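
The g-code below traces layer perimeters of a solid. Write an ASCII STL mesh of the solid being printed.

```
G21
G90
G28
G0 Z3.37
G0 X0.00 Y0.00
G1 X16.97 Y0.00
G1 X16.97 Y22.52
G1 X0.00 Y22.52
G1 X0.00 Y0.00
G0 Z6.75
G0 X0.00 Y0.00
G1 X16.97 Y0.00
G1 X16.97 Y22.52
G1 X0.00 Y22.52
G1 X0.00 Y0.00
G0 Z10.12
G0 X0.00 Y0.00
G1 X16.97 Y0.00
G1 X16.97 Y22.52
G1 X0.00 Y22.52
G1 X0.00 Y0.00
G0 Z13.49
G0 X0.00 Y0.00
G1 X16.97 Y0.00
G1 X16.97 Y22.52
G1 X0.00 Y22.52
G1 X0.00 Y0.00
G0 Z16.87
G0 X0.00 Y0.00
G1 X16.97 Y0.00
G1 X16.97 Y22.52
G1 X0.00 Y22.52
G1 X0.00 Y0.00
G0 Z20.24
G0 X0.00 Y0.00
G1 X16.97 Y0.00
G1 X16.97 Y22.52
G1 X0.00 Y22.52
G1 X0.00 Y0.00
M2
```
solid part
  facet normal 0.0000 0.0000 -1.0000
    outer loop
      vertex 16.97 22.52 0.00
      vertex 16.97 0.00 0.00
      vertex 0.00 0.00 0.00
    endloop
  endfacet
  facet normal 0.0000 0.0000 -1.0000
    outer loop
      vertex 0.00 22.52 0.00
      vertex 16.97 22.52 0.00
      vertex 0.00 0.00 0.00
    endloop
  endfacet
  facet normal 0.0000 0.0000 1.0000
    outer loop
      vertex 0.00 0.00 20.24
      vertex 16.97 0.00 20.24
      vertex 16.97 22.52 20.24
    endloop
  endfacet
  facet normal 0.0000 0.0000 1.0000
    outer loop
      vertex 0.00 0.00 20.24
      vertex 16.97 22.52 20.24
      vertex 0.00 22.52 20.24
    endloop
  endfacet
  facet normal 0.0000 -1.0000 0.0000
    outer loop
      vertex 0.00 0.00 0.00
      vertex 16.97 0.00 0.00
      vertex 16.97 0.00 20.24
    endloop
  endfacet
  facet normal 0.0000 -1.0000 0.0000
    outer loop
      vertex 0.00 0.00 0.00
      vertex 16.97 0.00 20.24
      vertex 0.00 0.00 20.24
    endloop
  endfacet
  facet normal 0.0000 1.0000 0.0000
    outer loop
      vertex 16.97 22.52 20.24
      vertex 16.97 22.52 0.00
      vertex 0.00 22.52 0.00
    endloop
  endfacet
  facet normal 0.0000 1.0000 0.0000
    outer loop
      vertex 0.00 22.52 20.24
      vertex 16.97 22.52 20.24
      vertex 0.00 22.52 0.00
    endloop
  endfacet
  facet normal -1.0000 0.0000 0.0000
    outer loop
      vertex 0.00 22.52 20.24
      vertex 0.00 22.52 0.00
      vertex 0.00 0.00 0.00
    endloop
  endfacet
  facet normal -1.0000 0.0000 0.0000
    outer loop
      vertex 0.00 0.00 20.24
      vertex 0.00 22.52 20.24
      vertex 0.00 0.00 0.00
    endloop
  endfacet
  facet normal 1.0000 0.0000 0.0000
    outer loop
      vertex 16.97 0.00 0.00
      vertex 16.97 22.52 0.00
      vertex 16.97 22.52 20.24
    endloop
  endfacet
  facet normal 1.0000 0.0000 0.0000
    outer loop
      vertex 16.97 0.00 0.00
      vertex 16.97 22.52 20.24
      vertex 16.97 0.00 20.24
    endloop
  endfacet
endsolid part

The G0 Z moves step by Δz≈3.37 mm. Every layer's G1 loop is the same polygon, so the solid is a straight extrusion of it from z=0 to z≈20.2. Closing with flat bottom and top caps and triangulating gives 12 facets — a rectangular box, roughly 17 × 22.5 mm footprint and 20.2 mm tall.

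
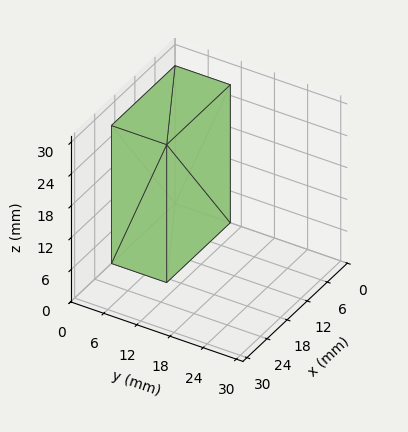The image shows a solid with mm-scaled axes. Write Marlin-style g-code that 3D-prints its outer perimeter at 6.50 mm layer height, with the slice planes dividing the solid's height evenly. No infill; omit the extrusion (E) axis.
Reading the render: the shape is a rectangular box, roughly 19 × 10 mm footprint and 26 mm tall (dimensions read to the nearest mm from the axis ticks). For the g-code, the solid's height is divided into equal slices at the stated Δz and each level perimeter traced with G1 moves after a G0 lift.

; perimeter-only toolpath
G21 ; units = mm
G90 ; absolute positioning
G28 ; home
; layer 1
G0 Z6.50
G0 X0.00 Y0.00
G1 X19.00 Y0.00
G1 X19.00 Y10.00
G1 X0.00 Y10.00
G1 X0.00 Y0.00
; layer 2
G0 Z13.00
G0 X0.00 Y0.00
G1 X19.00 Y0.00
G1 X19.00 Y10.00
G1 X0.00 Y10.00
G1 X0.00 Y0.00
; layer 3
G0 Z19.50
G0 X0.00 Y0.00
G1 X19.00 Y0.00
G1 X19.00 Y10.00
G1 X0.00 Y10.00
G1 X0.00 Y0.00
; layer 4
G0 Z26.00
G0 X0.00 Y0.00
G1 X19.00 Y0.00
G1 X19.00 Y10.00
G1 X0.00 Y10.00
G1 X0.00 Y0.00
M2 ; end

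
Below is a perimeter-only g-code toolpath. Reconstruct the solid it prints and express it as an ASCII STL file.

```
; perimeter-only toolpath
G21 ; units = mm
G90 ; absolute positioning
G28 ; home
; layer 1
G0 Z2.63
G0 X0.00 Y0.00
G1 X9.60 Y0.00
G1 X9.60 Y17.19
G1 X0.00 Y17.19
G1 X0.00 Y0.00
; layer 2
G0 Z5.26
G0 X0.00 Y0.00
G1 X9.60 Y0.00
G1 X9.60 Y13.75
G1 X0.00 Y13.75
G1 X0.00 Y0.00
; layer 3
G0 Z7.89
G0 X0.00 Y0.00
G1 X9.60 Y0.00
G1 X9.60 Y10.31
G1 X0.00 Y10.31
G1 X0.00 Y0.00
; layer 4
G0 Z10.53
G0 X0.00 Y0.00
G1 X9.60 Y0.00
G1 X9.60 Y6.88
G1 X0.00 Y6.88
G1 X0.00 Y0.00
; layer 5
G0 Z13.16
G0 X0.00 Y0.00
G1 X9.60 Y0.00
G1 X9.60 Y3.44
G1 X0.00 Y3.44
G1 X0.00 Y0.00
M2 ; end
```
solid part
  facet normal 0.0000 0.0000 -1.0000
    outer loop
      vertex 9.60 20.63 0.00
      vertex 9.60 0.00 0.00
      vertex 0.00 0.00 0.00
    endloop
  endfacet
  facet normal 0.0000 0.0000 -1.0000
    outer loop
      vertex 0.00 20.63 0.00
      vertex 9.60 20.63 0.00
      vertex 0.00 0.00 0.00
    endloop
  endfacet
  facet normal 0.0000 -1.0000 0.0000
    outer loop
      vertex 0.00 0.00 0.00
      vertex 9.60 0.00 0.00
      vertex 9.60 0.00 15.79
    endloop
  endfacet
  facet normal 0.0000 -1.0000 0.0000
    outer loop
      vertex 0.00 0.00 0.00
      vertex 9.60 0.00 15.79
      vertex 0.00 0.00 15.79
    endloop
  endfacet
  facet normal 0.0000 0.6078 0.7941
    outer loop
      vertex 0.00 0.00 15.79
      vertex 9.60 0.00 15.79
      vertex 9.60 20.63 0.00
    endloop
  endfacet
  facet normal 0.0000 0.6078 0.7941
    outer loop
      vertex 0.00 0.00 15.79
      vertex 9.60 20.63 0.00
      vertex 0.00 20.63 0.00
    endloop
  endfacet
  facet normal -1.0000 0.0000 0.0000
    outer loop
      vertex 0.00 0.00 15.79
      vertex 0.00 20.63 0.00
      vertex 0.00 0.00 0.00
    endloop
  endfacet
  facet normal 1.0000 0.0000 0.0000
    outer loop
      vertex 9.60 0.00 0.00
      vertex 9.60 20.63 0.00
      vertex 9.60 0.00 15.79
    endloop
  endfacet
endsolid part

The G0 Z moves step by Δz≈2.63 mm. The G1 loops shrink linearly with z, so the solid tapers from its base footprint up to z≈15.8. Closing with a flat bottom cap and the tapered top and triangulating gives 8 facets — a wedge (ramp): 9.6 × 20.6 mm base, rising to 15.8 mm along the y=0 edge and sloping linearly to z=0 at y=20.6.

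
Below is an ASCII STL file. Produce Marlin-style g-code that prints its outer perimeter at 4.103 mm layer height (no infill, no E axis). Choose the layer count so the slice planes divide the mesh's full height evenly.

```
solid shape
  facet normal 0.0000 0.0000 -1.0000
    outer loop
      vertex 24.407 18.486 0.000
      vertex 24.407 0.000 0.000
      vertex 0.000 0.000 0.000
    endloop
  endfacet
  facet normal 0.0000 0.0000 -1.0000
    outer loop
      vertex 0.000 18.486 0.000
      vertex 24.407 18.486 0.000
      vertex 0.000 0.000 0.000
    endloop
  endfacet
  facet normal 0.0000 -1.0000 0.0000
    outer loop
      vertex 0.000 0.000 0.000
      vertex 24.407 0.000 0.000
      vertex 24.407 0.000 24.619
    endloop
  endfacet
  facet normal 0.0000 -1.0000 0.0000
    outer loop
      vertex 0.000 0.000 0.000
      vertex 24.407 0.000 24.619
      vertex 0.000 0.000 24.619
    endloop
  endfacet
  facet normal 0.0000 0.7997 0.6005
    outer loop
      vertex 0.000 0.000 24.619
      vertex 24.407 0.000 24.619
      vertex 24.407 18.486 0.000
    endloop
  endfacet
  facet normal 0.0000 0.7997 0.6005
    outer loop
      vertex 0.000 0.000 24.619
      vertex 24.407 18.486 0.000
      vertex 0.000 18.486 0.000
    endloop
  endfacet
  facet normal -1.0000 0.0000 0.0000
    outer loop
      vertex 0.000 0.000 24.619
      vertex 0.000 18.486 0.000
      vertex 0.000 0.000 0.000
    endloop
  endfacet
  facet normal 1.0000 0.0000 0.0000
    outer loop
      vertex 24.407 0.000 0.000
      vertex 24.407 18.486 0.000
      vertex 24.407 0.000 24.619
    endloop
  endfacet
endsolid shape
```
; perimeter-only toolpath
G21 ; units = mm
G90 ; absolute positioning
G28 ; home
; layer 1
G0 Z4.103
G0 X0.000 Y0.000
G1 X24.407 Y0.000
G1 X24.407 Y15.405
G1 X0.000 Y15.405
G1 X0.000 Y0.000
; layer 2
G0 Z8.206
G0 X0.000 Y0.000
G1 X24.407 Y0.000
G1 X24.407 Y12.324
G1 X0.000 Y12.324
G1 X0.000 Y0.000
; layer 3
G0 Z12.309
G0 X0.000 Y0.000
G1 X24.407 Y0.000
G1 X24.407 Y9.243
G1 X0.000 Y9.243
G1 X0.000 Y0.000
; layer 4
G0 Z16.413
G0 X0.000 Y0.000
G1 X24.407 Y0.000
G1 X24.407 Y6.162
G1 X0.000 Y6.162
G1 X0.000 Y0.000
; layer 5
G0 Z20.516
G0 X0.000 Y0.000
G1 X24.407 Y0.000
G1 X24.407 Y3.081
G1 X0.000 Y3.081
G1 X0.000 Y0.000
M2 ; end

The solid is a wedge (ramp): 24.4 × 18.5 mm base, rising to 24.6 mm along the y=0 edge and sloping linearly to z=0 at y=18.5. Slicing at Δz = 4.103 mm — 6 equal slices spanning the solid's height, so layer i sits at z = i·h/6 — gives 5 non-empty perimeters. Each is a 4-segment closed polygon; G0 lifts to the layer z and rapids to the start vertex, then G1 traces the edges. The cross-section shrinks linearly with z (the slice at the apex is degenerate and omitted).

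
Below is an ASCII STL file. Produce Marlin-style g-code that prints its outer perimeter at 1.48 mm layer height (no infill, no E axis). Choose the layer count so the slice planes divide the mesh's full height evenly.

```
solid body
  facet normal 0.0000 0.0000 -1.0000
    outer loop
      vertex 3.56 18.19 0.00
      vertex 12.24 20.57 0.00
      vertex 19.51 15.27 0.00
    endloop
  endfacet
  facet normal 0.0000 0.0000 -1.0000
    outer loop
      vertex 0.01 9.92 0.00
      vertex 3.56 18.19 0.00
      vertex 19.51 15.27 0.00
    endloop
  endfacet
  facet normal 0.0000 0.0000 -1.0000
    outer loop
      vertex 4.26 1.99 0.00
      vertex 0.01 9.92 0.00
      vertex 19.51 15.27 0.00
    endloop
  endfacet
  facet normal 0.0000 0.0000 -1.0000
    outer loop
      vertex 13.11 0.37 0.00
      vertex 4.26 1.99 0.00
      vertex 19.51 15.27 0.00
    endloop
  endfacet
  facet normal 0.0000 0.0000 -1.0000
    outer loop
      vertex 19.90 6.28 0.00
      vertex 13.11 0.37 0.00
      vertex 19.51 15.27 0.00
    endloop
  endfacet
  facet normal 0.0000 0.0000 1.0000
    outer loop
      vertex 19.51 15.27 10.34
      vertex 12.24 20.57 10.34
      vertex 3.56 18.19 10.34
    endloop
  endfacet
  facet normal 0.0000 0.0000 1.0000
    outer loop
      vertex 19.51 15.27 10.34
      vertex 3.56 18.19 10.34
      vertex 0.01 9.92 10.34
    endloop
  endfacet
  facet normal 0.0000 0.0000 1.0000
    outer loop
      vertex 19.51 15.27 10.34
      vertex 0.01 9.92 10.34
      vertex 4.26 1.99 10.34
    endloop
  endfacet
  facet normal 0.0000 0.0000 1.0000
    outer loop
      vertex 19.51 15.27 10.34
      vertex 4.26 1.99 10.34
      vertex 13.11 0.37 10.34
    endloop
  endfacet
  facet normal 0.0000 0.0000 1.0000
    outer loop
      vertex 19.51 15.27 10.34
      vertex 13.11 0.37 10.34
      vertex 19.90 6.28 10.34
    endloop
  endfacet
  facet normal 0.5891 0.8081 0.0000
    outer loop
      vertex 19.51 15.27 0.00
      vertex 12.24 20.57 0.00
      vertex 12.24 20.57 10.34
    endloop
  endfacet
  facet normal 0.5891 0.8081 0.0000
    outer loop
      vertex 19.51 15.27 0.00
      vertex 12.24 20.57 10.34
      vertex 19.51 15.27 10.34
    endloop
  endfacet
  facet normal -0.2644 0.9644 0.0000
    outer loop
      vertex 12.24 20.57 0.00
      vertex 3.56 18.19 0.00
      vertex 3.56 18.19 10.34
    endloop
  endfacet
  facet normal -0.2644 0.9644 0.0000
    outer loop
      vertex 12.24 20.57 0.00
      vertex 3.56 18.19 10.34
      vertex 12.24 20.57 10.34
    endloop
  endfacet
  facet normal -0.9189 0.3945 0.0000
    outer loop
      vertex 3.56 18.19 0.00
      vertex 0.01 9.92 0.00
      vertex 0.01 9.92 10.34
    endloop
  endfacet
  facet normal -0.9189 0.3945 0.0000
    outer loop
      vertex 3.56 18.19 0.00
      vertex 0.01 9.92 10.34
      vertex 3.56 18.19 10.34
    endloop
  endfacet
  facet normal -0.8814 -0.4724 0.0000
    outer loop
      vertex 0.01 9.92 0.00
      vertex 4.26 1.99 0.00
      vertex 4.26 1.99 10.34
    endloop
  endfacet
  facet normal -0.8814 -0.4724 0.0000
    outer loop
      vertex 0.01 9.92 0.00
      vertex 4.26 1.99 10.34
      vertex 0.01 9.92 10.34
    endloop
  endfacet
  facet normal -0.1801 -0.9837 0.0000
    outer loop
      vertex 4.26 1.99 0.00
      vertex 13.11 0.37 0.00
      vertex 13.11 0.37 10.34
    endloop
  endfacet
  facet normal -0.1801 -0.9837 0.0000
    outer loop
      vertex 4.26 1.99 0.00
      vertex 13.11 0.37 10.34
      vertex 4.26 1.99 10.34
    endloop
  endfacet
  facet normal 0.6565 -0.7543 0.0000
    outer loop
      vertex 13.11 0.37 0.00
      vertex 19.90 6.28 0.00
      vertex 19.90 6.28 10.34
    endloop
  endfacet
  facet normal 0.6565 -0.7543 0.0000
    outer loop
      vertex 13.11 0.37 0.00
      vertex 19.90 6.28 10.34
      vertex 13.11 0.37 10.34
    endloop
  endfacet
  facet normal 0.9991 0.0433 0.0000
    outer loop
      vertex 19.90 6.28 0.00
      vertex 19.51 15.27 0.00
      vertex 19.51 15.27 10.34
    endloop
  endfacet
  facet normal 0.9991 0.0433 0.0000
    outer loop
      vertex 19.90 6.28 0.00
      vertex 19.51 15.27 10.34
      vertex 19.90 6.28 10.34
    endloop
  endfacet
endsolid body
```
; perimeter-only toolpath
G21 ; units = mm
G90 ; absolute positioning
G28 ; home
; layer 1
G0 Z1.48
G0 X19.51 Y15.27
G1 X12.24 Y20.57
G1 X3.56 Y18.19
G1 X0.01 Y9.92
G1 X4.26 Y1.99
G1 X13.11 Y0.37
G1 X19.90 Y6.28
G1 X19.51 Y15.27
; layer 2
G0 Z2.95
G0 X19.51 Y15.27
G1 X12.24 Y20.57
G1 X3.56 Y18.19
G1 X0.01 Y9.92
G1 X4.26 Y1.99
G1 X13.11 Y0.37
G1 X19.90 Y6.28
G1 X19.51 Y15.27
; layer 3
G0 Z4.43
G0 X19.51 Y15.27
G1 X12.24 Y20.57
G1 X3.56 Y18.19
G1 X0.01 Y9.92
G1 X4.26 Y1.99
G1 X13.11 Y0.37
G1 X19.90 Y6.28
G1 X19.51 Y15.27
; layer 4
G0 Z5.91
G0 X19.51 Y15.27
G1 X12.24 Y20.57
G1 X3.56 Y18.19
G1 X0.01 Y9.92
G1 X4.26 Y1.99
G1 X13.11 Y0.37
G1 X19.90 Y6.28
G1 X19.51 Y15.27
; layer 5
G0 Z7.39
G0 X19.51 Y15.27
G1 X12.24 Y20.57
G1 X3.56 Y18.19
G1 X0.01 Y9.92
G1 X4.26 Y1.99
G1 X13.11 Y0.37
G1 X19.90 Y6.28
G1 X19.51 Y15.27
; layer 6
G0 Z8.86
G0 X19.51 Y15.27
G1 X12.24 Y20.57
G1 X3.56 Y18.19
G1 X0.01 Y9.92
G1 X4.26 Y1.99
G1 X13.11 Y0.37
G1 X19.90 Y6.28
G1 X19.51 Y15.27
; layer 7
G0 Z10.34
G0 X19.51 Y15.27
G1 X12.24 Y20.57
G1 X3.56 Y18.19
G1 X0.01 Y9.92
G1 X4.26 Y1.99
G1 X13.11 Y0.37
G1 X19.90 Y6.28
G1 X19.51 Y15.27
M2 ; end

The solid is a regular 7-sided prism (a cylinder approximated with 7 flat sides), circumscribed radius ≈ 10.4 mm, height ≈ 10.3 mm. Slicing at Δz = 1.48 mm — 7 equal slices spanning the solid's height, so layer i sits at z = i·h/7 — gives 7 non-empty perimeters. Each is a 7-segment closed polygon; G0 lifts to the layer z and rapids to the start vertex, then G1 traces the edges.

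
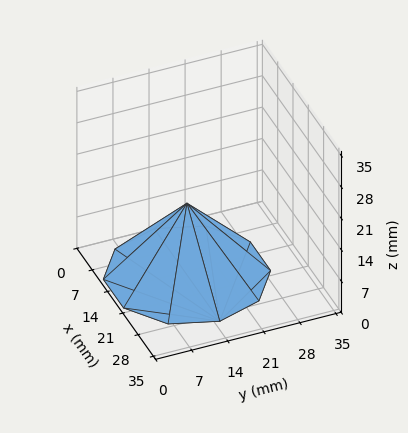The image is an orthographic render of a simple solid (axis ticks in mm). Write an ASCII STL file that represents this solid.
Reading the render: the shape is a regular 10-sided pyramid, base circumscribed radius ≈ 15 mm, apex at z ≈ 16 mm (dimensions read to the nearest mm from the axis ticks). For the STL, each face is triangulated and given an outward normal.

solid part
  facet normal 0.0000 0.0000 -1.0000
    outer loop
      vertex 19.635 29.266 0.000
      vertex 27.135 23.817 0.000
      vertex 30.000 15.000 0.000
    endloop
  endfacet
  facet normal 0.0000 0.0000 -1.0000
    outer loop
      vertex 10.365 29.266 0.000
      vertex 19.635 29.266 0.000
      vertex 30.000 15.000 0.000
    endloop
  endfacet
  facet normal 0.0000 0.0000 -1.0000
    outer loop
      vertex 2.865 23.817 0.000
      vertex 10.365 29.266 0.000
      vertex 30.000 15.000 0.000
    endloop
  endfacet
  facet normal 0.0000 0.0000 -1.0000
    outer loop
      vertex 0.000 15.000 0.000
      vertex 2.865 23.817 0.000
      vertex 30.000 15.000 0.000
    endloop
  endfacet
  facet normal 0.0000 0.0000 -1.0000
    outer loop
      vertex 2.865 6.183 0.000
      vertex 0.000 15.000 0.000
      vertex 30.000 15.000 0.000
    endloop
  endfacet
  facet normal 0.0000 0.0000 -1.0000
    outer loop
      vertex 10.365 0.734 0.000
      vertex 2.865 6.183 0.000
      vertex 30.000 15.000 0.000
    endloop
  endfacet
  facet normal 0.0000 0.0000 -1.0000
    outer loop
      vertex 19.635 0.734 0.000
      vertex 10.365 0.734 0.000
      vertex 30.000 15.000 0.000
    endloop
  endfacet
  facet normal 0.0000 0.0000 -1.0000
    outer loop
      vertex 27.135 6.183 0.000
      vertex 19.635 0.734 0.000
      vertex 30.000 15.000 0.000
    endloop
  endfacet
  facet normal 0.7099 0.2307 0.6655
    outer loop
      vertex 30.000 15.000 0.000
      vertex 27.135 23.817 0.000
      vertex 15.000 15.000 16.000
    endloop
  endfacet
  facet normal 0.4387 0.6039 0.6655
    outer loop
      vertex 27.135 23.817 0.000
      vertex 19.635 29.266 0.000
      vertex 15.000 15.000 16.000
    endloop
  endfacet
  facet normal 0.0000 0.7464 0.6655
    outer loop
      vertex 19.635 29.266 0.000
      vertex 10.365 29.266 0.000
      vertex 15.000 15.000 16.000
    endloop
  endfacet
  facet normal -0.4387 0.6039 0.6655
    outer loop
      vertex 10.365 29.266 0.000
      vertex 2.865 23.817 0.000
      vertex 15.000 15.000 16.000
    endloop
  endfacet
  facet normal -0.7099 0.2307 0.6655
    outer loop
      vertex 2.865 23.817 0.000
      vertex 0.000 15.000 0.000
      vertex 15.000 15.000 16.000
    endloop
  endfacet
  facet normal -0.7099 -0.2307 0.6655
    outer loop
      vertex 0.000 15.000 0.000
      vertex 2.865 6.183 0.000
      vertex 15.000 15.000 16.000
    endloop
  endfacet
  facet normal -0.4387 -0.6039 0.6655
    outer loop
      vertex 2.865 6.183 0.000
      vertex 10.365 0.734 0.000
      vertex 15.000 15.000 16.000
    endloop
  endfacet
  facet normal 0.0000 -0.7464 0.6655
    outer loop
      vertex 10.365 0.734 0.000
      vertex 19.635 0.734 0.000
      vertex 15.000 15.000 16.000
    endloop
  endfacet
  facet normal 0.4387 -0.6039 0.6655
    outer loop
      vertex 19.635 0.734 0.000
      vertex 27.135 6.183 0.000
      vertex 15.000 15.000 16.000
    endloop
  endfacet
  facet normal 0.7099 -0.2307 0.6655
    outer loop
      vertex 27.135 6.183 0.000
      vertex 30.000 15.000 0.000
      vertex 15.000 15.000 16.000
    endloop
  endfacet
endsolid part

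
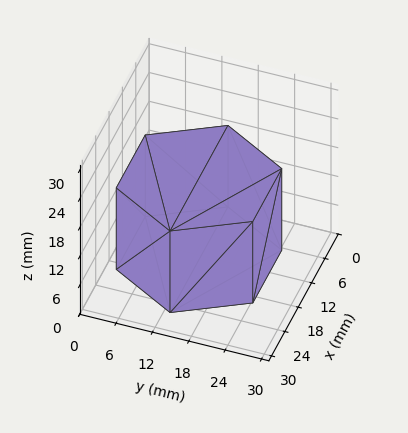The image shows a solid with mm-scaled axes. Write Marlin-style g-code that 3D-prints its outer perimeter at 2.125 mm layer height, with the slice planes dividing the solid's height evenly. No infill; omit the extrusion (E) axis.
Reading the render: the shape is a regular 6-sided prism (a cylinder approximated with 6 flat sides), circumscribed radius ≈ 13 mm, height ≈ 17 mm (dimensions read to the nearest mm from the axis ticks). For the g-code, the solid's height is divided into equal slices at the stated Δz and each level perimeter traced with G1 moves after a G0 lift.

; perimeter-only toolpath
G21 ; units = mm
G90 ; absolute positioning
G28 ; home
; layer 1
G0 Z2.125
G0 X26.000 Y13.000
G1 X19.500 Y24.258
G1 X6.500 Y24.258
G1 X0.000 Y13.000
G1 X6.500 Y1.742
G1 X19.500 Y1.742
G1 X26.000 Y13.000
; layer 2
G0 Z4.250
G0 X26.000 Y13.000
G1 X19.500 Y24.258
G1 X6.500 Y24.258
G1 X0.000 Y13.000
G1 X6.500 Y1.742
G1 X19.500 Y1.742
G1 X26.000 Y13.000
; layer 3
G0 Z6.375
G0 X26.000 Y13.000
G1 X19.500 Y24.258
G1 X6.500 Y24.258
G1 X0.000 Y13.000
G1 X6.500 Y1.742
G1 X19.500 Y1.742
G1 X26.000 Y13.000
; layer 4
G0 Z8.500
G0 X26.000 Y13.000
G1 X19.500 Y24.258
G1 X6.500 Y24.258
G1 X0.000 Y13.000
G1 X6.500 Y1.742
G1 X19.500 Y1.742
G1 X26.000 Y13.000
; layer 5
G0 Z10.625
G0 X26.000 Y13.000
G1 X19.500 Y24.258
G1 X6.500 Y24.258
G1 X0.000 Y13.000
G1 X6.500 Y1.742
G1 X19.500 Y1.742
G1 X26.000 Y13.000
; layer 6
G0 Z12.750
G0 X26.000 Y13.000
G1 X19.500 Y24.258
G1 X6.500 Y24.258
G1 X0.000 Y13.000
G1 X6.500 Y1.742
G1 X19.500 Y1.742
G1 X26.000 Y13.000
; layer 7
G0 Z14.875
G0 X26.000 Y13.000
G1 X19.500 Y24.258
G1 X6.500 Y24.258
G1 X0.000 Y13.000
G1 X6.500 Y1.742
G1 X19.500 Y1.742
G1 X26.000 Y13.000
; layer 8
G0 Z17.000
G0 X26.000 Y13.000
G1 X19.500 Y24.258
G1 X6.500 Y24.258
G1 X0.000 Y13.000
G1 X6.500 Y1.742
G1 X19.500 Y1.742
G1 X26.000 Y13.000
M2 ; end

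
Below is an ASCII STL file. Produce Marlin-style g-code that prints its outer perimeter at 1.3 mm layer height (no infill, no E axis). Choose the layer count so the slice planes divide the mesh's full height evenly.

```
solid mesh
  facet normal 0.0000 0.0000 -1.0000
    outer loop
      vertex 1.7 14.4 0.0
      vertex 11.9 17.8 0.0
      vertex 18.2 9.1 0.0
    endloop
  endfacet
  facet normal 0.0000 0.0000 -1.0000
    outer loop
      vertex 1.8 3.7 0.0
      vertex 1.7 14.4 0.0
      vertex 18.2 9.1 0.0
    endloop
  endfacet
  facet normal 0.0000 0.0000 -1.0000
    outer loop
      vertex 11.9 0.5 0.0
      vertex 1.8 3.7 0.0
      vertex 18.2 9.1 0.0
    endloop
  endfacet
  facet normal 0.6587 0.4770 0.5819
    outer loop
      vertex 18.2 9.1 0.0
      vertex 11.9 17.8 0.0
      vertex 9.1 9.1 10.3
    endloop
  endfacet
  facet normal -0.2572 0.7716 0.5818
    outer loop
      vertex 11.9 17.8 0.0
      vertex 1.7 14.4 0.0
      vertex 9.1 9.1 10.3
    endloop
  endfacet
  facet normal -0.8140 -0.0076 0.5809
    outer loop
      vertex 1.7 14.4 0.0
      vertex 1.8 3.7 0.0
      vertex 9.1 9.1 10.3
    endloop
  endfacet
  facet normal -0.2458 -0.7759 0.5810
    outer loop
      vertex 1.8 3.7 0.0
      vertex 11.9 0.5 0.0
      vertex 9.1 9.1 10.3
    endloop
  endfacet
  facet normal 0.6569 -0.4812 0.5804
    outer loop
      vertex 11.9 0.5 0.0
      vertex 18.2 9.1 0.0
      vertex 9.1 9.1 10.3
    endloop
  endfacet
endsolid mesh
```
; perimeter-only toolpath
G21 ; units = mm
G90 ; absolute positioning
G28 ; home
; layer 1
G0 Z1.3
G0 X17.1 Y9.1
G1 X11.5 Y16.7
G1 X2.6 Y13.7
G1 X2.7 Y4.4
G1 X11.5 Y1.6
G1 X17.1 Y9.1
; layer 2
G0 Z2.6
G0 X15.9 Y9.1
G1 X11.2 Y15.6
G1 X3.5 Y13.1
G1 X3.6 Y5.1
G1 X11.2 Y2.6
G1 X15.9 Y9.1
; layer 3
G0 Z3.9
G0 X14.8 Y9.1
G1 X10.8 Y14.5
G1 X4.5 Y12.4
G1 X4.5 Y5.7
G1 X10.8 Y3.7
G1 X14.8 Y9.1
; layer 4
G0 Z5.2
G0 X13.6 Y9.1
G1 X10.5 Y13.4
G1 X5.4 Y11.8
G1 X5.5 Y6.4
G1 X10.5 Y4.8
G1 X13.6 Y9.1
; layer 5
G0 Z6.4
G0 X12.5 Y9.1
G1 X10.2 Y12.4
G1 X6.3 Y11.1
G1 X6.4 Y7.1
G1 X10.2 Y5.9
G1 X12.5 Y9.1
; layer 6
G0 Z7.7
G0 X11.4 Y9.1
G1 X9.8 Y11.3
G1 X7.2 Y10.4
G1 X7.3 Y7.7
G1 X9.8 Y6.9
G1 X11.4 Y9.1
; layer 7
G0 Z9.0
G0 X10.2 Y9.1
G1 X9.4 Y10.2
G1 X8.2 Y9.8
G1 X8.2 Y8.4
G1 X9.4 Y8.0
G1 X10.2 Y9.1
M2 ; end

The solid is a regular 5-sided pyramid, base circumscribed radius ≈ 9.1 mm, apex at z ≈ 10.3 mm. Slicing at Δz = 1.3 mm — 8 equal slices spanning the solid's height, so layer i sits at z = i·h/8 — gives 7 non-empty perimeters. Each is a 5-segment closed polygon; G0 lifts to the layer z and rapids to the start vertex, then G1 traces the edges. The cross-section shrinks linearly with z (the slice at the apex is degenerate and omitted).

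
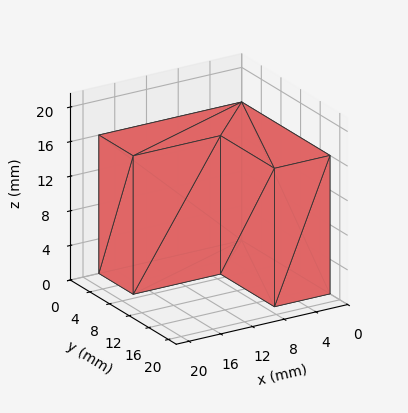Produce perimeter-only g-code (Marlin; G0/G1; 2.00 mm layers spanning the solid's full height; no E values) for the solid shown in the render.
Reading the render: the shape is an L-shaped prism: outer 18 × 18 mm, arm thicknesses ≈ 7 mm (horizontal) and 7 mm (vertical), extruded 16 mm in z (dimensions read to the nearest mm from the axis ticks). For the g-code, the solid's height is divided into equal slices at the stated Δz and each level perimeter traced with G1 moves after a G0 lift.

; perimeter-only toolpath
G21 ; units = mm
G90 ; absolute positioning
G28 ; home
; layer 1
G0 Z2.00
G0 X0.00 Y0.00
G1 X18.00 Y0.00
G1 X18.00 Y7.00
G1 X7.00 Y7.00
G1 X7.00 Y18.00
G1 X0.00 Y18.00
G1 X0.00 Y0.00
; layer 2
G0 Z4.00
G0 X0.00 Y0.00
G1 X18.00 Y0.00
G1 X18.00 Y7.00
G1 X7.00 Y7.00
G1 X7.00 Y18.00
G1 X0.00 Y18.00
G1 X0.00 Y0.00
; layer 3
G0 Z6.00
G0 X0.00 Y0.00
G1 X18.00 Y0.00
G1 X18.00 Y7.00
G1 X7.00 Y7.00
G1 X7.00 Y18.00
G1 X0.00 Y18.00
G1 X0.00 Y0.00
; layer 4
G0 Z8.00
G0 X0.00 Y0.00
G1 X18.00 Y0.00
G1 X18.00 Y7.00
G1 X7.00 Y7.00
G1 X7.00 Y18.00
G1 X0.00 Y18.00
G1 X0.00 Y0.00
; layer 5
G0 Z10.00
G0 X0.00 Y0.00
G1 X18.00 Y0.00
G1 X18.00 Y7.00
G1 X7.00 Y7.00
G1 X7.00 Y18.00
G1 X0.00 Y18.00
G1 X0.00 Y0.00
; layer 6
G0 Z12.00
G0 X0.00 Y0.00
G1 X18.00 Y0.00
G1 X18.00 Y7.00
G1 X7.00 Y7.00
G1 X7.00 Y18.00
G1 X0.00 Y18.00
G1 X0.00 Y0.00
; layer 7
G0 Z14.00
G0 X0.00 Y0.00
G1 X18.00 Y0.00
G1 X18.00 Y7.00
G1 X7.00 Y7.00
G1 X7.00 Y18.00
G1 X0.00 Y18.00
G1 X0.00 Y0.00
; layer 8
G0 Z16.00
G0 X0.00 Y0.00
G1 X18.00 Y0.00
G1 X18.00 Y7.00
G1 X7.00 Y7.00
G1 X7.00 Y18.00
G1 X0.00 Y18.00
G1 X0.00 Y0.00
M2 ; end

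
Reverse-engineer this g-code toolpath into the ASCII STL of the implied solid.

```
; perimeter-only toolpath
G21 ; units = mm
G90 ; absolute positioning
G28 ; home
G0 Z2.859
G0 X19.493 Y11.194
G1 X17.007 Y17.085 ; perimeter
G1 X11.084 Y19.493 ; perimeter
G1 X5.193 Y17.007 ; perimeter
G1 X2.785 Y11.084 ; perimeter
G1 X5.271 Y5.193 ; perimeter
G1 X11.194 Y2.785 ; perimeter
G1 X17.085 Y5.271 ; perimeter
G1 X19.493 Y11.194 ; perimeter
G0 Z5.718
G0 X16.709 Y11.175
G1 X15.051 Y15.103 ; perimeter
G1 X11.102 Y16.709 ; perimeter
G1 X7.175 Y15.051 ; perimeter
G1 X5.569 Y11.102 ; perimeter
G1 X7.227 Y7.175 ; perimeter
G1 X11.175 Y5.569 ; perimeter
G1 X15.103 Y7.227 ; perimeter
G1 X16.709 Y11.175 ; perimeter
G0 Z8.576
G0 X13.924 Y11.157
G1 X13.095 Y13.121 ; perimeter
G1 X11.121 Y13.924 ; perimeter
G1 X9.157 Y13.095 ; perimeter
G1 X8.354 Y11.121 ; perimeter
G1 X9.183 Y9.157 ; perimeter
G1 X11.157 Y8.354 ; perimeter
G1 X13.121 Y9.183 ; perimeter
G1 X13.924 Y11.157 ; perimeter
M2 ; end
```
solid part
  facet normal 0.0000 0.0000 -1.0000
    outer loop
      vertex 11.066 22.278 0.000
      vertex 18.963 19.067 0.000
      vertex 22.278 11.212 0.000
    endloop
  endfacet
  facet normal 0.0000 0.0000 -1.0000
    outer loop
      vertex 3.211 18.963 0.000
      vertex 11.066 22.278 0.000
      vertex 22.278 11.212 0.000
    endloop
  endfacet
  facet normal 0.0000 0.0000 -1.0000
    outer loop
      vertex 0.000 11.066 0.000
      vertex 3.211 18.963 0.000
      vertex 22.278 11.212 0.000
    endloop
  endfacet
  facet normal 0.0000 0.0000 -1.0000
    outer loop
      vertex 3.315 3.211 0.000
      vertex 0.000 11.066 0.000
      vertex 22.278 11.212 0.000
    endloop
  endfacet
  facet normal 0.0000 0.0000 -1.0000
    outer loop
      vertex 11.212 0.000 0.000
      vertex 3.315 3.211 0.000
      vertex 22.278 11.212 0.000
    endloop
  endfacet
  facet normal 0.0000 0.0000 -1.0000
    outer loop
      vertex 19.067 3.315 0.000
      vertex 11.212 0.000 0.000
      vertex 22.278 11.212 0.000
    endloop
  endfacet
  facet normal 0.6848 0.2890 0.6689
    outer loop
      vertex 22.278 11.212 0.000
      vertex 18.963 19.067 0.000
      vertex 11.139 11.139 11.435
    endloop
  endfacet
  facet normal 0.2800 0.6886 0.6690
    outer loop
      vertex 18.963 19.067 0.000
      vertex 11.066 22.278 0.000
      vertex 11.139 11.139 11.435
    endloop
  endfacet
  facet normal -0.2890 0.6848 0.6689
    outer loop
      vertex 11.066 22.278 0.000
      vertex 3.211 18.963 0.000
      vertex 11.139 11.139 11.435
    endloop
  endfacet
  facet normal -0.6886 0.2800 0.6690
    outer loop
      vertex 3.211 18.963 0.000
      vertex 0.000 11.066 0.000
      vertex 11.139 11.139 11.435
    endloop
  endfacet
  facet normal -0.6848 -0.2890 0.6689
    outer loop
      vertex 0.000 11.066 0.000
      vertex 3.315 3.211 0.000
      vertex 11.139 11.139 11.435
    endloop
  endfacet
  facet normal -0.2800 -0.6886 0.6690
    outer loop
      vertex 3.315 3.211 0.000
      vertex 11.212 0.000 0.000
      vertex 11.139 11.139 11.435
    endloop
  endfacet
  facet normal 0.2890 -0.6848 0.6689
    outer loop
      vertex 11.212 0.000 0.000
      vertex 19.067 3.315 0.000
      vertex 11.139 11.139 11.435
    endloop
  endfacet
  facet normal 0.6886 -0.2800 0.6690
    outer loop
      vertex 19.067 3.315 0.000
      vertex 22.278 11.212 0.000
      vertex 11.139 11.139 11.435
    endloop
  endfacet
endsolid part

The G0 Z moves step by Δz≈2.859 mm. The G1 loops shrink linearly with z, so the solid tapers from its base footprint up to z≈11.4. Closing with a flat bottom cap and the tapered top and triangulating gives 14 facets — a regular 8-sided pyramid, base circumscribed radius ≈ 11.1 mm, apex at z ≈ 11.4 mm.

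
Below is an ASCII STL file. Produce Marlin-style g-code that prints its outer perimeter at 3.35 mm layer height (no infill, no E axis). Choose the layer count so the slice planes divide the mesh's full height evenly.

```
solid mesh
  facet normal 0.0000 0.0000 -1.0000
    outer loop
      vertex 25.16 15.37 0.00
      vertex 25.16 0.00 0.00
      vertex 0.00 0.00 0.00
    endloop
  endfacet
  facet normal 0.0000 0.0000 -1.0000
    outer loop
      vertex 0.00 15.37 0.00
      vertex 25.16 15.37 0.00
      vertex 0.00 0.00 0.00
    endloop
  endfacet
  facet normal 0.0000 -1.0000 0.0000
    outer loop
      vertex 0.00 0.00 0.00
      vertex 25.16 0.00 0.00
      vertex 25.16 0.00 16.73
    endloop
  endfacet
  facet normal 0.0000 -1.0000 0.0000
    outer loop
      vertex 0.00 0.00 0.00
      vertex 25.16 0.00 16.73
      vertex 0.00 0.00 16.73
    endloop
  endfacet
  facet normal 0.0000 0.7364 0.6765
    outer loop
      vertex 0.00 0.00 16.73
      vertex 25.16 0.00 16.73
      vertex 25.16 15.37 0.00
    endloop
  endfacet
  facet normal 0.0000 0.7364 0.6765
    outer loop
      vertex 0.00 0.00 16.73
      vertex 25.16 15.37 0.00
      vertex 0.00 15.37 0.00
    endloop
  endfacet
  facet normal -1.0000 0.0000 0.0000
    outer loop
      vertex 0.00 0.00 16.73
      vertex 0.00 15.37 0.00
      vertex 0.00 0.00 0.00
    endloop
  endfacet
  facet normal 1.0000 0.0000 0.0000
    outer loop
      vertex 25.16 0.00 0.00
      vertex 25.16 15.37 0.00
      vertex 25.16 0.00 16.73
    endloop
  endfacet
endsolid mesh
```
; perimeter-only toolpath
G21 ; units = mm
G90 ; absolute positioning
G28 ; home
; layer 1
G0 Z3.35
G0 X0.00 Y0.00
G1 X25.16 Y0.00
G1 X25.16 Y12.30
G1 X0.00 Y12.30
G1 X0.00 Y0.00
; layer 2
G0 Z6.69
G0 X0.00 Y0.00
G1 X25.16 Y0.00
G1 X25.16 Y9.22
G1 X0.00 Y9.22
G1 X0.00 Y0.00
; layer 3
G0 Z10.04
G0 X0.00 Y0.00
G1 X25.16 Y0.00
G1 X25.16 Y6.15
G1 X0.00 Y6.15
G1 X0.00 Y0.00
; layer 4
G0 Z13.38
G0 X0.00 Y0.00
G1 X25.16 Y0.00
G1 X25.16 Y3.07
G1 X0.00 Y3.07
G1 X0.00 Y0.00
M2 ; end

The solid is a wedge (ramp): 25.2 × 15.4 mm base, rising to 16.7 mm along the y=0 edge and sloping linearly to z=0 at y=15.4. Slicing at Δz = 3.35 mm — 5 equal slices spanning the solid's height, so layer i sits at z = i·h/5 — gives 4 non-empty perimeters. Each is a 4-segment closed polygon; G0 lifts to the layer z and rapids to the start vertex, then G1 traces the edges. The cross-section shrinks linearly with z (the slice at the apex is degenerate and omitted).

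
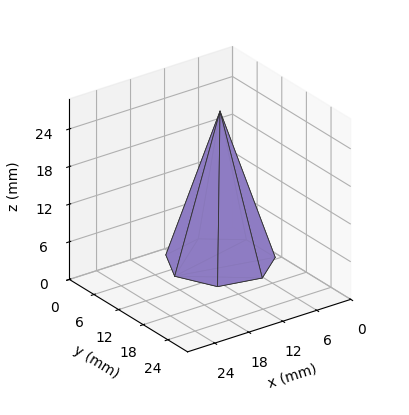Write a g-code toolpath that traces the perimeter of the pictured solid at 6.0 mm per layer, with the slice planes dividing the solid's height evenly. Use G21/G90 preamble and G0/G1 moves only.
Reading the render: the shape is a regular 7-sided pyramid, base circumscribed radius ≈ 8 mm, apex at z ≈ 24 mm (dimensions read to the nearest mm from the axis ticks). For the g-code, the solid's height is divided into equal slices at the stated Δz and each level perimeter traced with G1 moves after a G0 lift.

; perimeter-only toolpath
G21 ; units = mm
G90 ; absolute positioning
G28 ; home
; layer 1
G0 Z6.0
G0 X14.0 Y8.0
G1 X11.8 Y12.7
G1 X6.7 Y13.9
G1 X2.6 Y10.6
G1 X2.6 Y5.4
G1 X6.7 Y2.1
G1 X11.8 Y3.3
G1 X14.0 Y8.0
; layer 2
G0 Z12.0
G0 X12.0 Y8.0
G1 X10.5 Y11.2
G1 X7.1 Y11.9
G1 X4.4 Y9.8
G1 X4.4 Y6.2
G1 X7.1 Y4.1
G1 X10.5 Y4.8
G1 X12.0 Y8.0
; layer 3
G0 Z18.0
G0 X10.0 Y8.0
G1 X9.2 Y9.6
G1 X7.5 Y9.9
G1 X6.2 Y8.9
G1 X6.2 Y7.1
G1 X7.5 Y6.0
G1 X9.2 Y6.4
G1 X10.0 Y8.0
M2 ; end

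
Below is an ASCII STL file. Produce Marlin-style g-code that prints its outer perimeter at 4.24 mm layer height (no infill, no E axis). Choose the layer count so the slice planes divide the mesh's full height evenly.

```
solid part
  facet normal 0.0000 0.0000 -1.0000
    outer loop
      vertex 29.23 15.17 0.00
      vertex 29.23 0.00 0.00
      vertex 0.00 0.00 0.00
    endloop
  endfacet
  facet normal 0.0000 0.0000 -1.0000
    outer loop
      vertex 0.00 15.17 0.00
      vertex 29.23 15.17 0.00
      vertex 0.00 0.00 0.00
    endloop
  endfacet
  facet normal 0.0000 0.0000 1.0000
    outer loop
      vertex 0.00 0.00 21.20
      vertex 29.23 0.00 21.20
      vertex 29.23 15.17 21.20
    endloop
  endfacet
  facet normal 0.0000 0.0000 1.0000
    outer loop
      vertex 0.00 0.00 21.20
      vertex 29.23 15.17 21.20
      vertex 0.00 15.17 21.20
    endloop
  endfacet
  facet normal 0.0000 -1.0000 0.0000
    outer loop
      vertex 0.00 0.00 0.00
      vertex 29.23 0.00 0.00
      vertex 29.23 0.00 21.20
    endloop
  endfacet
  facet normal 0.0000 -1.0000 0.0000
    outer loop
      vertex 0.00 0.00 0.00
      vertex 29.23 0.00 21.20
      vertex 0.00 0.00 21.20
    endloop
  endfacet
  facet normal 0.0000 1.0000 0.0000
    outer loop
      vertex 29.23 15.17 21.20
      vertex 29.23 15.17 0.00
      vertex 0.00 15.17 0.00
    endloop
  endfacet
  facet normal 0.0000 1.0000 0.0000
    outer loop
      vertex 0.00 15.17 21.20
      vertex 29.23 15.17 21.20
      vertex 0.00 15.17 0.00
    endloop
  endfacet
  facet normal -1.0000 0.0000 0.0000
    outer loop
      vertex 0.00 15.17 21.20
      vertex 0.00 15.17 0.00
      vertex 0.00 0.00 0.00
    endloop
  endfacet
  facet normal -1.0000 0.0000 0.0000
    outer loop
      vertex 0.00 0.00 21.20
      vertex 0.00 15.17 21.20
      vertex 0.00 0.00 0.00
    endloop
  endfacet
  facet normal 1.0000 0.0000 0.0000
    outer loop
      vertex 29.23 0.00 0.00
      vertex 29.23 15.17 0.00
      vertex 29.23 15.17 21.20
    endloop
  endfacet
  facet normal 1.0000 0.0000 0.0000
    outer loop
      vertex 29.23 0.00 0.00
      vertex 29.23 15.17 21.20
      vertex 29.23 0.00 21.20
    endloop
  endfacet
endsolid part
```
; perimeter-only toolpath
G21 ; units = mm
G90 ; absolute positioning
G28 ; home
; layer 1
G0 Z4.24
G0 X0.00 Y0.00
G1 X29.23 Y0.00
G1 X29.23 Y15.17
G1 X0.00 Y15.17
G1 X0.00 Y0.00
; layer 2
G0 Z8.48
G0 X0.00 Y0.00
G1 X29.23 Y0.00
G1 X29.23 Y15.17
G1 X0.00 Y15.17
G1 X0.00 Y0.00
; layer 3
G0 Z12.72
G0 X0.00 Y0.00
G1 X29.23 Y0.00
G1 X29.23 Y15.17
G1 X0.00 Y15.17
G1 X0.00 Y0.00
; layer 4
G0 Z16.96
G0 X0.00 Y0.00
G1 X29.23 Y0.00
G1 X29.23 Y15.17
G1 X0.00 Y15.17
G1 X0.00 Y0.00
; layer 5
G0 Z21.20
G0 X0.00 Y0.00
G1 X29.23 Y0.00
G1 X29.23 Y15.17
G1 X0.00 Y15.17
G1 X0.00 Y0.00
M2 ; end

The solid is a rectangular box, roughly 29.2 × 15.2 mm footprint and 21.2 mm tall. Slicing at Δz = 4.24 mm — 5 equal slices spanning the solid's height, so layer i sits at z = i·h/5 — gives 5 non-empty perimeters. Each is a 4-segment closed polygon; G0 lifts to the layer z and rapids to the start vertex, then G1 traces the edges.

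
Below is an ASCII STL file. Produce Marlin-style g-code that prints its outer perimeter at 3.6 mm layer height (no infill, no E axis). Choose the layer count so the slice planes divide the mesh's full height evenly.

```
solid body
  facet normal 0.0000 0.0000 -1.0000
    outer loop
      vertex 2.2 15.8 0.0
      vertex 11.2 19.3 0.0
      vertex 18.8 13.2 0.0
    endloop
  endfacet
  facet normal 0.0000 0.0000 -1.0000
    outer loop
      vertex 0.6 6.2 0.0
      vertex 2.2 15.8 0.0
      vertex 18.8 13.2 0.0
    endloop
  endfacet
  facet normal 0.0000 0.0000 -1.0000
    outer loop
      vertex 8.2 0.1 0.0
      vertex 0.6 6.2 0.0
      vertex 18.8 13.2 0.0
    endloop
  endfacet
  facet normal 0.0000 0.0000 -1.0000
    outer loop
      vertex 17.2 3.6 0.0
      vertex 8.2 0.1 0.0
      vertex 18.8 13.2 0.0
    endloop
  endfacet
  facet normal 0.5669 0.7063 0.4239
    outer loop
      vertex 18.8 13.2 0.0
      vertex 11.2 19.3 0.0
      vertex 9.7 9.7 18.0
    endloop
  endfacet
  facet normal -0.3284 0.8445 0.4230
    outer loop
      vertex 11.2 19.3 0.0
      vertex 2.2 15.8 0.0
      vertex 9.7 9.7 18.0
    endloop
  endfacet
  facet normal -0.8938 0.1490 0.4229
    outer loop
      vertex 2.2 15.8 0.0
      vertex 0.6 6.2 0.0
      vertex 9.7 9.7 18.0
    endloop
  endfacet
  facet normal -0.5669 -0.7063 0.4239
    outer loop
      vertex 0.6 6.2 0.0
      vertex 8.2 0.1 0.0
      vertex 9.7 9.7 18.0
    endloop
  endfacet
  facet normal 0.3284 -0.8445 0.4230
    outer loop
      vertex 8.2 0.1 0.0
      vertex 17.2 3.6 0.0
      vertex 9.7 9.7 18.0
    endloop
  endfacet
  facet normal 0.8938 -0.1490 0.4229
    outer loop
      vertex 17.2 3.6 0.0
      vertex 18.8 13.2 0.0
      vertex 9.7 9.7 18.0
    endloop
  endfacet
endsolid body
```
; perimeter-only toolpath
G21 ; units = mm
G90 ; absolute positioning
G28 ; home
; layer 1
G0 Z3.6
G0 X17.0 Y12.5
G1 X10.9 Y17.4
G1 X3.7 Y14.6
G1 X2.4 Y6.9
G1 X8.5 Y2.0
G1 X15.7 Y4.8
G1 X17.0 Y12.5
; layer 2
G0 Z7.2
G0 X15.2 Y11.8
G1 X10.6 Y15.5
G1 X5.2 Y13.4
G1 X4.2 Y7.6
G1 X8.8 Y3.9
G1 X14.2 Y6.0
G1 X15.2 Y11.8
; layer 3
G0 Z10.8
G0 X13.3 Y11.1
G1 X10.3 Y13.5
G1 X6.7 Y12.1
G1 X6.1 Y8.3
G1 X9.1 Y5.9
G1 X12.7 Y7.3
G1 X13.3 Y11.1
; layer 4
G0 Z14.4
G0 X11.5 Y10.4
G1 X10.0 Y11.6
G1 X8.2 Y10.9
G1 X7.9 Y9.0
G1 X9.4 Y7.8
G1 X11.2 Y8.5
G1 X11.5 Y10.4
M2 ; end

The solid is a regular 6-sided pyramid, base circumscribed radius ≈ 9.7 mm, apex at z ≈ 18 mm. Slicing at Δz = 3.6 mm — 5 equal slices spanning the solid's height, so layer i sits at z = i·h/5 — gives 4 non-empty perimeters. Each is a 6-segment closed polygon; G0 lifts to the layer z and rapids to the start vertex, then G1 traces the edges. The cross-section shrinks linearly with z (the slice at the apex is degenerate and omitted).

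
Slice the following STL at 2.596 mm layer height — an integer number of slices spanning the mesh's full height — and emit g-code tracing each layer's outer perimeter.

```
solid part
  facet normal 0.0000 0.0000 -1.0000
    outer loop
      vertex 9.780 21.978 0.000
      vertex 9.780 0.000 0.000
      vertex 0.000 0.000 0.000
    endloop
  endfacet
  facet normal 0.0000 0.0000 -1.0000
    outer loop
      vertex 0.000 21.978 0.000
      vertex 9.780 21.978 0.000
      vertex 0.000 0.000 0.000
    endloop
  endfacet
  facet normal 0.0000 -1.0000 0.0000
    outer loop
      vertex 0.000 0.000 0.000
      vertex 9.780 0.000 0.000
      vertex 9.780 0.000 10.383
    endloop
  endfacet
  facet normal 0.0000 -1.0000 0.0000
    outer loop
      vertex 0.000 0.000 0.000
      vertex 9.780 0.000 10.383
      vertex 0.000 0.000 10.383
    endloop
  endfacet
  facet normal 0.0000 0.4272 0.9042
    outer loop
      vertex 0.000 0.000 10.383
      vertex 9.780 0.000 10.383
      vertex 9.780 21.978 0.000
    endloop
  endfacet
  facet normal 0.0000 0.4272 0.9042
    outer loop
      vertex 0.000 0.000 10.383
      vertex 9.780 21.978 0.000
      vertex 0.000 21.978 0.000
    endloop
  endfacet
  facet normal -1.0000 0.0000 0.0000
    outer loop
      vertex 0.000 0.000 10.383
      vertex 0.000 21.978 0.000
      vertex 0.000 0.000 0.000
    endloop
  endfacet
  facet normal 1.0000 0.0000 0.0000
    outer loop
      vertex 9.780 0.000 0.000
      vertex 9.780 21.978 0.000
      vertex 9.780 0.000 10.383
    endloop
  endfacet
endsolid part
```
; perimeter-only toolpath
G21 ; units = mm
G90 ; absolute positioning
G28 ; home
; layer 1
G0 Z2.596
G0 X0.000 Y0.000
G1 X9.780 Y0.000
G1 X9.780 Y16.483
G1 X0.000 Y16.483
G1 X0.000 Y0.000
; layer 2
G0 Z5.191
G0 X0.000 Y0.000
G1 X9.780 Y0.000
G1 X9.780 Y10.989
G1 X0.000 Y10.989
G1 X0.000 Y0.000
; layer 3
G0 Z7.787
G0 X0.000 Y0.000
G1 X9.780 Y0.000
G1 X9.780 Y5.495
G1 X0.000 Y5.495
G1 X0.000 Y0.000
M2 ; end

The solid is a wedge (ramp): 9.78 × 22 mm base, rising to 10.4 mm along the y=0 edge and sloping linearly to z=0 at y=22. Slicing at Δz = 2.596 mm — 4 equal slices spanning the solid's height, so layer i sits at z = i·h/4 — gives 3 non-empty perimeters. Each is a 4-segment closed polygon; G0 lifts to the layer z and rapids to the start vertex, then G1 traces the edges. The cross-section shrinks linearly with z (the slice at the apex is degenerate and omitted).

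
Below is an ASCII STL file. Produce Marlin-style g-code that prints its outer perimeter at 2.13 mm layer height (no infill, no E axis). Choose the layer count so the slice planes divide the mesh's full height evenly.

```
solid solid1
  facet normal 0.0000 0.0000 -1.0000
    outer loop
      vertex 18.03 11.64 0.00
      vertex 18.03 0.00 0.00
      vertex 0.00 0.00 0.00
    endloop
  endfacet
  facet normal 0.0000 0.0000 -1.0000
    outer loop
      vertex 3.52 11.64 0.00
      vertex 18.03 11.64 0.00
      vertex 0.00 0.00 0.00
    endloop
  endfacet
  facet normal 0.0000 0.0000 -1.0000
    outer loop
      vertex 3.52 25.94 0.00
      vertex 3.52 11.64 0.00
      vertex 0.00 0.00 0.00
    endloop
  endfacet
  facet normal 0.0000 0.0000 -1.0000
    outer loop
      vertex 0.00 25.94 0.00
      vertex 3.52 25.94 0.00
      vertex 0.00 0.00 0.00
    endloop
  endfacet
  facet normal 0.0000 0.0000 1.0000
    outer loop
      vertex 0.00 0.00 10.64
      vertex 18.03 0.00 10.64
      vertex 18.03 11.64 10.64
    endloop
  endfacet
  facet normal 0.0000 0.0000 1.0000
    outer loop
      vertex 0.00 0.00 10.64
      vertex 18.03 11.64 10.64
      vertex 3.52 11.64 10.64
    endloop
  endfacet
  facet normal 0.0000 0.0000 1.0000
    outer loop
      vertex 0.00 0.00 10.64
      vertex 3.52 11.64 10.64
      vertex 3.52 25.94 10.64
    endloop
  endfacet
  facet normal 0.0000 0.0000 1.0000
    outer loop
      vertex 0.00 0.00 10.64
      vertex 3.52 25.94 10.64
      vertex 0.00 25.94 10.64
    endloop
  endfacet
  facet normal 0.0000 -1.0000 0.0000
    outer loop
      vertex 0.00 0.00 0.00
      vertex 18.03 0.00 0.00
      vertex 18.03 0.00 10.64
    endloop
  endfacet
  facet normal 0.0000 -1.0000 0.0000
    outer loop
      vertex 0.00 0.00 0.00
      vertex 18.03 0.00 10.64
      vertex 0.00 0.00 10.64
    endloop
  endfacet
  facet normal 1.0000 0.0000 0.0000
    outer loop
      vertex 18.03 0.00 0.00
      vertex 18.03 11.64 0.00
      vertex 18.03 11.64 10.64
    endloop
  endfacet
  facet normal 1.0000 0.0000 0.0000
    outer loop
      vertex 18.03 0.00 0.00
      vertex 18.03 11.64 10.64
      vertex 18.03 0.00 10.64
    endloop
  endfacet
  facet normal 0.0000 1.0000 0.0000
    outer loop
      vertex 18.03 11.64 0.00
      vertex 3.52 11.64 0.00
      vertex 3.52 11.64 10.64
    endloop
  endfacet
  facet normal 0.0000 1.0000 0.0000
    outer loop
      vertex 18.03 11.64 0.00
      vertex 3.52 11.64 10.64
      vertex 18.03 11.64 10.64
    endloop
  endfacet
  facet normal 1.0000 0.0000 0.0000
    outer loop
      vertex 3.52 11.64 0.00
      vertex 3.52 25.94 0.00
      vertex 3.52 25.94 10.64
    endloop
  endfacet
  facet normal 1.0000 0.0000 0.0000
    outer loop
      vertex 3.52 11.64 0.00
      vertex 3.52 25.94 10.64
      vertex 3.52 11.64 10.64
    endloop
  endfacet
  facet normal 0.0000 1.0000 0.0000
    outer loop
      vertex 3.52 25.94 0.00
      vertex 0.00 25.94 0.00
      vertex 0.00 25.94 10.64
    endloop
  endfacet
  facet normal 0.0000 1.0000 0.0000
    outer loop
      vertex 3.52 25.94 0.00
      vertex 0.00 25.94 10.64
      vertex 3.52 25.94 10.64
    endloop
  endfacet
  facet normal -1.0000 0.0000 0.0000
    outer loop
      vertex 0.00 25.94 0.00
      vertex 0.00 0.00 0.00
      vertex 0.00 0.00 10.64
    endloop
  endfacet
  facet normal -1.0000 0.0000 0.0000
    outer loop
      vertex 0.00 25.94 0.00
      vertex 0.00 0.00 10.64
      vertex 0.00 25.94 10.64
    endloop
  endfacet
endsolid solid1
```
; perimeter-only toolpath
G21 ; units = mm
G90 ; absolute positioning
G28 ; home
; layer 1
G0 Z2.13
G0 X0.00 Y0.00
G1 X18.03 Y0.00
G1 X18.03 Y11.64
G1 X3.52 Y11.64
G1 X3.52 Y25.94
G1 X0.00 Y25.94
G1 X0.00 Y0.00
; layer 2
G0 Z4.26
G0 X0.00 Y0.00
G1 X18.03 Y0.00
G1 X18.03 Y11.64
G1 X3.52 Y11.64
G1 X3.52 Y25.94
G1 X0.00 Y25.94
G1 X0.00 Y0.00
; layer 3
G0 Z6.38
G0 X0.00 Y0.00
G1 X18.03 Y0.00
G1 X18.03 Y11.64
G1 X3.52 Y11.64
G1 X3.52 Y25.94
G1 X0.00 Y25.94
G1 X0.00 Y0.00
; layer 4
G0 Z8.51
G0 X0.00 Y0.00
G1 X18.03 Y0.00
G1 X18.03 Y11.64
G1 X3.52 Y11.64
G1 X3.52 Y25.94
G1 X0.00 Y25.94
G1 X0.00 Y0.00
; layer 5
G0 Z10.64
G0 X0.00 Y0.00
G1 X18.03 Y0.00
G1 X18.03 Y11.64
G1 X3.52 Y11.64
G1 X3.52 Y25.94
G1 X0.00 Y25.94
G1 X0.00 Y0.00
M2 ; end

The solid is an L-shaped prism: outer 18 × 25.9 mm, arm thicknesses ≈ 11.6 mm (horizontal) and 3.52 mm (vertical), extruded 10.6 mm in z. Slicing at Δz = 2.13 mm — 5 equal slices spanning the solid's height, so layer i sits at z = i·h/5 — gives 5 non-empty perimeters. Each is a 6-segment closed polygon; G0 lifts to the layer z and rapids to the start vertex, then G1 traces the edges.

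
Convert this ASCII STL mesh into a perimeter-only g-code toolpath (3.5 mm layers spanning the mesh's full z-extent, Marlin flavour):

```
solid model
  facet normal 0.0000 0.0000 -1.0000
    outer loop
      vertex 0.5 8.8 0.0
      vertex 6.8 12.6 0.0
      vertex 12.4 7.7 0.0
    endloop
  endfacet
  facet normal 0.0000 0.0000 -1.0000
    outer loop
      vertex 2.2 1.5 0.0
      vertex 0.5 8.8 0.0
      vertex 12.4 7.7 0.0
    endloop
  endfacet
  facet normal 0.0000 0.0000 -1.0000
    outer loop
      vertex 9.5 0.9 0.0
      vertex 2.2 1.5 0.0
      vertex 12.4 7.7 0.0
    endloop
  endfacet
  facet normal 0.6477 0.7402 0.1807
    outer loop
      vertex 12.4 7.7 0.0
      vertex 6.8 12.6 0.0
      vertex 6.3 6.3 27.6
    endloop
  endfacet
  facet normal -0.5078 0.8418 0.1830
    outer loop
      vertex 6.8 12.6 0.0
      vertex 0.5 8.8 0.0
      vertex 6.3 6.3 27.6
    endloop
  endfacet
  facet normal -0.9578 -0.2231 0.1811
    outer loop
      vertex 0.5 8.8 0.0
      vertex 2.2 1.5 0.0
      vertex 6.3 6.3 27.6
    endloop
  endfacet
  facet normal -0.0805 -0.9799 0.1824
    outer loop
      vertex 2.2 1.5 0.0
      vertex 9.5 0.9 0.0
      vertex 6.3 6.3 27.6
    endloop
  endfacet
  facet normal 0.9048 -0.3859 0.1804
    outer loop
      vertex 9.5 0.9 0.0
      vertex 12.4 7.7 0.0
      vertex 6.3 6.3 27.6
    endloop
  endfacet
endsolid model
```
; perimeter-only toolpath
G21 ; units = mm
G90 ; absolute positioning
G28 ; home
; layer 1
G0 Z3.5
G0 X11.6 Y7.5
G1 X6.7 Y11.8
G1 X1.2 Y8.5
G1 X2.7 Y2.1
G1 X9.1 Y1.6
G1 X11.6 Y7.5
; layer 2
G0 Z6.9
G0 X10.9 Y7.4
G1 X6.7 Y11.0
G1 X1.9 Y8.2
G1 X3.2 Y2.7
G1 X8.7 Y2.2
G1 X10.9 Y7.4
; layer 3
G0 Z10.4
G0 X10.1 Y7.2
G1 X6.6 Y10.2
G1 X2.7 Y7.9
G1 X3.7 Y3.3
G1 X8.3 Y2.9
G1 X10.1 Y7.2
; layer 4
G0 Z13.8
G0 X9.3 Y7.0
G1 X6.5 Y9.4
G1 X3.4 Y7.6
G1 X4.2 Y3.9
G1 X7.9 Y3.6
G1 X9.3 Y7.0
; layer 5
G0 Z17.2
G0 X8.6 Y6.8
G1 X6.5 Y8.7
G1 X4.1 Y7.2
G1 X4.8 Y4.5
G1 X7.5 Y4.3
G1 X8.6 Y6.8
; layer 6
G0 Z20.7
G0 X7.8 Y6.6
G1 X6.4 Y7.9
G1 X4.9 Y6.9
G1 X5.3 Y5.1
G1 X7.1 Y5.0
G1 X7.8 Y6.6
; layer 7
G0 Z24.2
G0 X7.1 Y6.5
G1 X6.4 Y7.1
G1 X5.6 Y6.6
G1 X5.8 Y5.7
G1 X6.7 Y5.6
G1 X7.1 Y6.5
M2 ; end

The solid is a regular 5-sided pyramid, base circumscribed radius ≈ 6.3 mm, apex at z ≈ 27.6 mm. Slicing at Δz = 3.5 mm — 8 equal slices spanning the solid's height, so layer i sits at z = i·h/8 — gives 7 non-empty perimeters. Each is a 5-segment closed polygon; G0 lifts to the layer z and rapids to the start vertex, then G1 traces the edges. The cross-section shrinks linearly with z (the slice at the apex is degenerate and omitted).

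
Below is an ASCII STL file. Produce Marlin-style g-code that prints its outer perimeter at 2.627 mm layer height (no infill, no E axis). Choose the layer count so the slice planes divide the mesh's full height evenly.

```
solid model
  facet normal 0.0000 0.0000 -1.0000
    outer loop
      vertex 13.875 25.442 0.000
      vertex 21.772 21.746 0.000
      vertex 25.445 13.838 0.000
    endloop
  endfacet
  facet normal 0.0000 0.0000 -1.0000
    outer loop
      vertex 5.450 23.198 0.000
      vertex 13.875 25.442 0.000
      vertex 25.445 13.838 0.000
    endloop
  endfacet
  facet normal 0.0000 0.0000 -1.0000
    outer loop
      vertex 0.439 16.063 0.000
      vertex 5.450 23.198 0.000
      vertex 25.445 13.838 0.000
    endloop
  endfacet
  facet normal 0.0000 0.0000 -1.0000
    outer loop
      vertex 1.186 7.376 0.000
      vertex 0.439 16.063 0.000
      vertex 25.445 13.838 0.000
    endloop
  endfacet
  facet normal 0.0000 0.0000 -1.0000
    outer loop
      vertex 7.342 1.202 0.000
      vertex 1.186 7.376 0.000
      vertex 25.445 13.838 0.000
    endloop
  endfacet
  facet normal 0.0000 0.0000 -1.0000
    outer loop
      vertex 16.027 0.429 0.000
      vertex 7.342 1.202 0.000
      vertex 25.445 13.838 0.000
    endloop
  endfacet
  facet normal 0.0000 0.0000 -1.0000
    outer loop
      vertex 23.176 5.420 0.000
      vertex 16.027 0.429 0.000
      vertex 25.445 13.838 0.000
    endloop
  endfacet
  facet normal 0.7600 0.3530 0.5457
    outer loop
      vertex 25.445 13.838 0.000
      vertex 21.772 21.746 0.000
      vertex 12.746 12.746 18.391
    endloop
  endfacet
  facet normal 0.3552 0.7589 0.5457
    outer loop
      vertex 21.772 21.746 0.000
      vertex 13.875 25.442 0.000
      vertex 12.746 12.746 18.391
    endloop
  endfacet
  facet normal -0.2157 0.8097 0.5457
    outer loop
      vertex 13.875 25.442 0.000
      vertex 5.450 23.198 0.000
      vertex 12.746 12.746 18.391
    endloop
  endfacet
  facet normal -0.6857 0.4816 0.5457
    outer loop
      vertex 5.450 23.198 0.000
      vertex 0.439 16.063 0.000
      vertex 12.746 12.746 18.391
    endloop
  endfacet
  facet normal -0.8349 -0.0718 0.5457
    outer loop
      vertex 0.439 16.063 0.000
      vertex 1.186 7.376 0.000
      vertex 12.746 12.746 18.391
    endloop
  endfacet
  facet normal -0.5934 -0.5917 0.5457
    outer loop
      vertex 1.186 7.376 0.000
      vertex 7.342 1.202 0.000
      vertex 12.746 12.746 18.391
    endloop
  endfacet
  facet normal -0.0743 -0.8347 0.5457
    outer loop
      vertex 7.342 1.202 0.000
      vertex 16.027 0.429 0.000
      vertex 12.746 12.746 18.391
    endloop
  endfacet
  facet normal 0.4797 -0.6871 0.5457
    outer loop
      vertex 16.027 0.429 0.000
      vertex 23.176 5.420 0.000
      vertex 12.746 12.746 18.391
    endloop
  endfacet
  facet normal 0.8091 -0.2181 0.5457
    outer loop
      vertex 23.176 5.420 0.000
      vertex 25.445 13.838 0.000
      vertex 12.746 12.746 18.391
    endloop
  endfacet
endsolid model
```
; perimeter-only toolpath
G21 ; units = mm
G90 ; absolute positioning
G28 ; home
; layer 1
G0 Z2.627
G0 X23.631 Y13.682
G1 X20.483 Y20.460
G1 X13.714 Y23.628
G1 X6.492 Y21.705
G1 X2.197 Y15.589
G1 X2.837 Y8.143
G1 X8.114 Y2.851
G1 X15.558 Y2.189
G1 X21.686 Y6.467
G1 X23.631 Y13.682
; layer 2
G0 Z5.255
G0 X21.817 Y13.526
G1 X19.193 Y19.175
G1 X13.552 Y21.815
G1 X7.535 Y20.212
G1 X3.955 Y15.115
G1 X4.489 Y8.910
G1 X8.886 Y4.500
G1 X15.090 Y3.948
G1 X20.196 Y7.513
G1 X21.817 Y13.526
; layer 3
G0 Z7.882
G0 X20.003 Y13.370
G1 X17.904 Y17.889
G1 X13.391 Y20.001
G1 X8.577 Y18.719
G1 X5.713 Y14.641
G1 X6.140 Y9.677
G1 X9.658 Y6.149
G1 X14.621 Y5.708
G1 X18.706 Y8.560
G1 X20.003 Y13.370
; layer 4
G0 Z10.509
G0 X18.188 Y13.214
G1 X16.614 Y16.603
G1 X13.230 Y18.187
G1 X9.619 Y17.225
G1 X7.472 Y14.168
G1 X7.792 Y10.445
G1 X10.430 Y7.799
G1 X14.152 Y7.467
G1 X17.216 Y9.606
G1 X18.188 Y13.214
; layer 5
G0 Z13.136
G0 X16.374 Y13.058
G1 X15.325 Y15.317
G1 X13.069 Y16.373
G1 X10.661 Y15.732
G1 X9.230 Y13.694
G1 X9.443 Y11.212
G1 X11.202 Y9.448
G1 X13.683 Y9.227
G1 X15.726 Y10.653
G1 X16.374 Y13.058
; layer 6
G0 Z15.764
G0 X14.560 Y12.902
G1 X14.035 Y14.032
G1 X12.907 Y14.560
G1 X11.704 Y14.239
G1 X10.988 Y13.220
G1 X11.095 Y11.979
G1 X11.974 Y11.097
G1 X13.215 Y10.986
G1 X14.236 Y11.699
G1 X14.560 Y12.902
M2 ; end

The solid is a regular 9-sided pyramid, base circumscribed radius ≈ 12.7 mm, apex at z ≈ 18.4 mm. Slicing at Δz = 2.627 mm — 7 equal slices spanning the solid's height, so layer i sits at z = i·h/7 — gives 6 non-empty perimeters. Each is a 9-segment closed polygon; G0 lifts to the layer z and rapids to the start vertex, then G1 traces the edges. The cross-section shrinks linearly with z (the slice at the apex is degenerate and omitted).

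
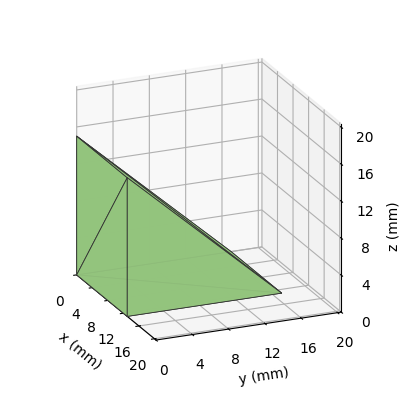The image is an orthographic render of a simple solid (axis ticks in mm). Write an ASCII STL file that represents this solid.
Reading the render: the shape is a wedge (ramp): 13 × 17 mm base, rising to 15 mm along the y=0 edge and sloping linearly to z=0 at y=17 (dimensions read to the nearest mm from the axis ticks). For the STL, each face is triangulated and given an outward normal.

solid part
  facet normal 0.0000 0.0000 -1.0000
    outer loop
      vertex 13.00 17.00 0.00
      vertex 13.00 0.00 0.00
      vertex 0.00 0.00 0.00
    endloop
  endfacet
  facet normal 0.0000 0.0000 -1.0000
    outer loop
      vertex 0.00 17.00 0.00
      vertex 13.00 17.00 0.00
      vertex 0.00 0.00 0.00
    endloop
  endfacet
  facet normal 0.0000 -1.0000 0.0000
    outer loop
      vertex 0.00 0.00 0.00
      vertex 13.00 0.00 0.00
      vertex 13.00 0.00 15.00
    endloop
  endfacet
  facet normal 0.0000 -1.0000 0.0000
    outer loop
      vertex 0.00 0.00 0.00
      vertex 13.00 0.00 15.00
      vertex 0.00 0.00 15.00
    endloop
  endfacet
  facet normal 0.0000 0.6616 0.7498
    outer loop
      vertex 0.00 0.00 15.00
      vertex 13.00 0.00 15.00
      vertex 13.00 17.00 0.00
    endloop
  endfacet
  facet normal 0.0000 0.6616 0.7498
    outer loop
      vertex 0.00 0.00 15.00
      vertex 13.00 17.00 0.00
      vertex 0.00 17.00 0.00
    endloop
  endfacet
  facet normal -1.0000 0.0000 0.0000
    outer loop
      vertex 0.00 0.00 15.00
      vertex 0.00 17.00 0.00
      vertex 0.00 0.00 0.00
    endloop
  endfacet
  facet normal 1.0000 0.0000 0.0000
    outer loop
      vertex 13.00 0.00 0.00
      vertex 13.00 17.00 0.00
      vertex 13.00 0.00 15.00
    endloop
  endfacet
endsolid part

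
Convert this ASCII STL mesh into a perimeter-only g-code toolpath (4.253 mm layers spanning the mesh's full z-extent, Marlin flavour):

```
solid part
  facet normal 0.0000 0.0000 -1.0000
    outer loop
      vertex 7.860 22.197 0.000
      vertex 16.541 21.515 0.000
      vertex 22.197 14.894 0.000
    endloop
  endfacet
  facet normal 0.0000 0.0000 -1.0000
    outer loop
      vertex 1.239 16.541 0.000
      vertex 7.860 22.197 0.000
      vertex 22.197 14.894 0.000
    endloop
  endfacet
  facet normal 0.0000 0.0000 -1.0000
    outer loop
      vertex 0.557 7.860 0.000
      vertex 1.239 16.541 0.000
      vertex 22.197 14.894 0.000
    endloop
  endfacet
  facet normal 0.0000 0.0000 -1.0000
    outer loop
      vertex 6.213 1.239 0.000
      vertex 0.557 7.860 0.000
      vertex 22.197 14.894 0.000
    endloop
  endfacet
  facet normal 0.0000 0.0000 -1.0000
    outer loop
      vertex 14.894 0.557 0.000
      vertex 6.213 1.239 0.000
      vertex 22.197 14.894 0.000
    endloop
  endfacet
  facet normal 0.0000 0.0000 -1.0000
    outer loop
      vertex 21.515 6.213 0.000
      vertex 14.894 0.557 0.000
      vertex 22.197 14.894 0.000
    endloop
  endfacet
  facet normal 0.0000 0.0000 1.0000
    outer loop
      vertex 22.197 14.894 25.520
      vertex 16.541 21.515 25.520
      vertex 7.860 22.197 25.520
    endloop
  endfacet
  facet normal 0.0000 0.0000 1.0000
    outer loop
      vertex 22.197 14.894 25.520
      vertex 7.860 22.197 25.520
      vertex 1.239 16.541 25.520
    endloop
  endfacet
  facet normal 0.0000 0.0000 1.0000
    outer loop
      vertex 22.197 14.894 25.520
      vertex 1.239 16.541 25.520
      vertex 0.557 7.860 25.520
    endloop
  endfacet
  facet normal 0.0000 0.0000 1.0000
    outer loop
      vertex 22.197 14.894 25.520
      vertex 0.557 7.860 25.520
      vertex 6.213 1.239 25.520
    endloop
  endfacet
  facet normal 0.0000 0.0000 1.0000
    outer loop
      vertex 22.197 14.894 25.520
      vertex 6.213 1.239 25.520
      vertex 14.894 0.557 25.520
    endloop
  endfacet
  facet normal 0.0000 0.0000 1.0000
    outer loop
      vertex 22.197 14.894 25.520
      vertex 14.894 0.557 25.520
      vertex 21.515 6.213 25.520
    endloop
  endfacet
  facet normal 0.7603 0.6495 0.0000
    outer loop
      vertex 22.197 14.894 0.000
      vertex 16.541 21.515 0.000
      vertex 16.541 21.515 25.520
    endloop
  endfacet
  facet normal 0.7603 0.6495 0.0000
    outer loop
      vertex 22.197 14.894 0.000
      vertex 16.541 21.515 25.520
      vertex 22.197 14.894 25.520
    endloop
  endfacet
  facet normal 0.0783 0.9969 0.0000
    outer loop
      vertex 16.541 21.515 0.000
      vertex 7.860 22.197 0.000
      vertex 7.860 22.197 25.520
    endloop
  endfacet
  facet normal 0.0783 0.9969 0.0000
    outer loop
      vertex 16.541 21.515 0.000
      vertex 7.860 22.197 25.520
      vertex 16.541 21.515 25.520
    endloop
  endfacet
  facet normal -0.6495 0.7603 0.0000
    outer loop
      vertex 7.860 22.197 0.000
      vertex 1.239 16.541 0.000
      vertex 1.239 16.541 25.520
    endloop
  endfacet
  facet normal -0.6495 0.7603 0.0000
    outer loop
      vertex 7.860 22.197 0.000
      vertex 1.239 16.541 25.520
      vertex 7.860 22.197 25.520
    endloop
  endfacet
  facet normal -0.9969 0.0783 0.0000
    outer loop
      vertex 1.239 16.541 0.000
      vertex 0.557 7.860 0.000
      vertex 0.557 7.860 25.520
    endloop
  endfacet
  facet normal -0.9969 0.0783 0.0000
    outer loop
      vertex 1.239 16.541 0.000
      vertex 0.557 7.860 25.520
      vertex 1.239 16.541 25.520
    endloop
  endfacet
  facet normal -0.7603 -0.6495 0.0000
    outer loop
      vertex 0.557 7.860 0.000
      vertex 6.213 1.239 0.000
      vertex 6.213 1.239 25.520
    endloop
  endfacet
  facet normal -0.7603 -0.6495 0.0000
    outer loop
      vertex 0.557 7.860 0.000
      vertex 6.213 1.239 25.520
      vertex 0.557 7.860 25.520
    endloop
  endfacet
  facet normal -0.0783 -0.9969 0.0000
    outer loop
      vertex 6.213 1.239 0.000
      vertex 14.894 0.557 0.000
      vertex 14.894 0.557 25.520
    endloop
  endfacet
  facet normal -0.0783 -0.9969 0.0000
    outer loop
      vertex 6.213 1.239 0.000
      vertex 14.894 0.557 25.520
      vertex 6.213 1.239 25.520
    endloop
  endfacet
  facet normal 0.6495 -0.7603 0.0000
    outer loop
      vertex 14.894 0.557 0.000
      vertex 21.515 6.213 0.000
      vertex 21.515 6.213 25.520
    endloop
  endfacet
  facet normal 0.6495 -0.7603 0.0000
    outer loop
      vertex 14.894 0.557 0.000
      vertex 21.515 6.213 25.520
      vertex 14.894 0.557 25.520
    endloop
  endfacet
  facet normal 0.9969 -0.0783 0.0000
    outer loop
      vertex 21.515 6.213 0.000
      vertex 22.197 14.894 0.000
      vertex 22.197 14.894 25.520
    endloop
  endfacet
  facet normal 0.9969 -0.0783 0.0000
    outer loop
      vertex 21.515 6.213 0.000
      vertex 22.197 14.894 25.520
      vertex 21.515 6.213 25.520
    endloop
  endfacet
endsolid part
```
; perimeter-only toolpath
G21 ; units = mm
G90 ; absolute positioning
G28 ; home
; layer 1
G0 Z4.253
G0 X22.197 Y14.894
G1 X16.541 Y21.515
G1 X7.860 Y22.197
G1 X1.239 Y16.541
G1 X0.557 Y7.860
G1 X6.213 Y1.239
G1 X14.894 Y0.557
G1 X21.515 Y6.213
G1 X22.197 Y14.894
; layer 2
G0 Z8.507
G0 X22.197 Y14.894
G1 X16.541 Y21.515
G1 X7.860 Y22.197
G1 X1.239 Y16.541
G1 X0.557 Y7.860
G1 X6.213 Y1.239
G1 X14.894 Y0.557
G1 X21.515 Y6.213
G1 X22.197 Y14.894
; layer 3
G0 Z12.760
G0 X22.197 Y14.894
G1 X16.541 Y21.515
G1 X7.860 Y22.197
G1 X1.239 Y16.541
G1 X0.557 Y7.860
G1 X6.213 Y1.239
G1 X14.894 Y0.557
G1 X21.515 Y6.213
G1 X22.197 Y14.894
; layer 4
G0 Z17.013
G0 X22.197 Y14.894
G1 X16.541 Y21.515
G1 X7.860 Y22.197
G1 X1.239 Y16.541
G1 X0.557 Y7.860
G1 X6.213 Y1.239
G1 X14.894 Y0.557
G1 X21.515 Y6.213
G1 X22.197 Y14.894
; layer 5
G0 Z21.267
G0 X22.197 Y14.894
G1 X16.541 Y21.515
G1 X7.860 Y22.197
G1 X1.239 Y16.541
G1 X0.557 Y7.860
G1 X6.213 Y1.239
G1 X14.894 Y0.557
G1 X21.515 Y6.213
G1 X22.197 Y14.894
; layer 6
G0 Z25.520
G0 X22.197 Y14.894
G1 X16.541 Y21.515
G1 X7.860 Y22.197
G1 X1.239 Y16.541
G1 X0.557 Y7.860
G1 X6.213 Y1.239
G1 X14.894 Y0.557
G1 X21.515 Y6.213
G1 X22.197 Y14.894
M2 ; end

The solid is a regular 8-sided prism (a cylinder approximated with 8 flat sides), circumscribed radius ≈ 11.4 mm, height ≈ 25.5 mm. Slicing at Δz = 4.253 mm — 6 equal slices spanning the solid's height, so layer i sits at z = i·h/6 — gives 6 non-empty perimeters. Each is a 8-segment closed polygon; G0 lifts to the layer z and rapids to the start vertex, then G1 traces the edges.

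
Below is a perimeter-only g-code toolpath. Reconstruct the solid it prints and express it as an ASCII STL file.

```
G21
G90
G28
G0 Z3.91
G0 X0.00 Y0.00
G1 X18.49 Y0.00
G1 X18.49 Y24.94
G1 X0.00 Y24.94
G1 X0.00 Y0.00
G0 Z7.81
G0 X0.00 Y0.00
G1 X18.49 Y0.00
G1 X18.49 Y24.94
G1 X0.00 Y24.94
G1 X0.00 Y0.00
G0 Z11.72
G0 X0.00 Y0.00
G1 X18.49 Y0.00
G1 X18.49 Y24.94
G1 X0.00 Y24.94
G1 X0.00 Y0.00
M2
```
solid part
  facet normal 0.0000 0.0000 -1.0000
    outer loop
      vertex 18.49 24.94 0.00
      vertex 18.49 0.00 0.00
      vertex 0.00 0.00 0.00
    endloop
  endfacet
  facet normal 0.0000 0.0000 -1.0000
    outer loop
      vertex 0.00 24.94 0.00
      vertex 18.49 24.94 0.00
      vertex 0.00 0.00 0.00
    endloop
  endfacet
  facet normal 0.0000 0.0000 1.0000
    outer loop
      vertex 0.00 0.00 11.72
      vertex 18.49 0.00 11.72
      vertex 18.49 24.94 11.72
    endloop
  endfacet
  facet normal 0.0000 0.0000 1.0000
    outer loop
      vertex 0.00 0.00 11.72
      vertex 18.49 24.94 11.72
      vertex 0.00 24.94 11.72
    endloop
  endfacet
  facet normal 0.0000 -1.0000 0.0000
    outer loop
      vertex 0.00 0.00 0.00
      vertex 18.49 0.00 0.00
      vertex 18.49 0.00 11.72
    endloop
  endfacet
  facet normal 0.0000 -1.0000 0.0000
    outer loop
      vertex 0.00 0.00 0.00
      vertex 18.49 0.00 11.72
      vertex 0.00 0.00 11.72
    endloop
  endfacet
  facet normal 0.0000 1.0000 0.0000
    outer loop
      vertex 18.49 24.94 11.72
      vertex 18.49 24.94 0.00
      vertex 0.00 24.94 0.00
    endloop
  endfacet
  facet normal 0.0000 1.0000 0.0000
    outer loop
      vertex 0.00 24.94 11.72
      vertex 18.49 24.94 11.72
      vertex 0.00 24.94 0.00
    endloop
  endfacet
  facet normal -1.0000 0.0000 0.0000
    outer loop
      vertex 0.00 24.94 11.72
      vertex 0.00 24.94 0.00
      vertex 0.00 0.00 0.00
    endloop
  endfacet
  facet normal -1.0000 0.0000 0.0000
    outer loop
      vertex 0.00 0.00 11.72
      vertex 0.00 24.94 11.72
      vertex 0.00 0.00 0.00
    endloop
  endfacet
  facet normal 1.0000 0.0000 0.0000
    outer loop
      vertex 18.49 0.00 0.00
      vertex 18.49 24.94 0.00
      vertex 18.49 24.94 11.72
    endloop
  endfacet
  facet normal 1.0000 0.0000 0.0000
    outer loop
      vertex 18.49 0.00 0.00
      vertex 18.49 24.94 11.72
      vertex 18.49 0.00 11.72
    endloop
  endfacet
endsolid part

The G0 Z moves step by Δz≈3.91 mm. Every layer's G1 loop is the same polygon, so the solid is a straight extrusion of it from z=0 to z≈11.7. Closing with flat bottom and top caps and triangulating gives 12 facets — a rectangular box, roughly 18.5 × 24.9 mm footprint and 11.7 mm tall.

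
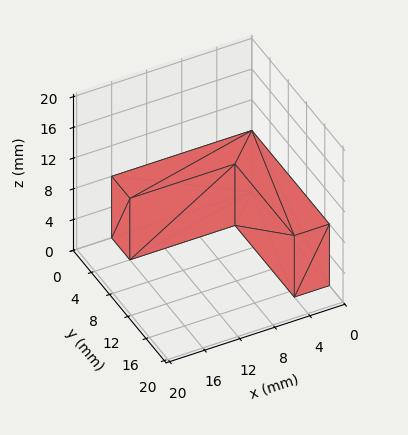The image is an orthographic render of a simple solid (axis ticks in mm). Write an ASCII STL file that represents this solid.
Reading the render: the shape is an L-shaped prism: outer 16 × 17 mm, arm thicknesses ≈ 4 mm (horizontal) and 4 mm (vertical), extruded 8 mm in z (dimensions read to the nearest mm from the axis ticks). For the STL, each face is triangulated and given an outward normal.

solid part
  facet normal 0.0000 0.0000 -1.0000
    outer loop
      vertex 16.0 4.0 0.0
      vertex 16.0 0.0 0.0
      vertex 0.0 0.0 0.0
    endloop
  endfacet
  facet normal 0.0000 0.0000 -1.0000
    outer loop
      vertex 4.0 4.0 0.0
      vertex 16.0 4.0 0.0
      vertex 0.0 0.0 0.0
    endloop
  endfacet
  facet normal 0.0000 0.0000 -1.0000
    outer loop
      vertex 4.0 17.0 0.0
      vertex 4.0 4.0 0.0
      vertex 0.0 0.0 0.0
    endloop
  endfacet
  facet normal 0.0000 0.0000 -1.0000
    outer loop
      vertex 0.0 17.0 0.0
      vertex 4.0 17.0 0.0
      vertex 0.0 0.0 0.0
    endloop
  endfacet
  facet normal 0.0000 0.0000 1.0000
    outer loop
      vertex 0.0 0.0 8.0
      vertex 16.0 0.0 8.0
      vertex 16.0 4.0 8.0
    endloop
  endfacet
  facet normal 0.0000 0.0000 1.0000
    outer loop
      vertex 0.0 0.0 8.0
      vertex 16.0 4.0 8.0
      vertex 4.0 4.0 8.0
    endloop
  endfacet
  facet normal 0.0000 0.0000 1.0000
    outer loop
      vertex 0.0 0.0 8.0
      vertex 4.0 4.0 8.0
      vertex 4.0 17.0 8.0
    endloop
  endfacet
  facet normal 0.0000 0.0000 1.0000
    outer loop
      vertex 0.0 0.0 8.0
      vertex 4.0 17.0 8.0
      vertex 0.0 17.0 8.0
    endloop
  endfacet
  facet normal 0.0000 -1.0000 0.0000
    outer loop
      vertex 0.0 0.0 0.0
      vertex 16.0 0.0 0.0
      vertex 16.0 0.0 8.0
    endloop
  endfacet
  facet normal 0.0000 -1.0000 0.0000
    outer loop
      vertex 0.0 0.0 0.0
      vertex 16.0 0.0 8.0
      vertex 0.0 0.0 8.0
    endloop
  endfacet
  facet normal 1.0000 0.0000 0.0000
    outer loop
      vertex 16.0 0.0 0.0
      vertex 16.0 4.0 0.0
      vertex 16.0 4.0 8.0
    endloop
  endfacet
  facet normal 1.0000 0.0000 0.0000
    outer loop
      vertex 16.0 0.0 0.0
      vertex 16.0 4.0 8.0
      vertex 16.0 0.0 8.0
    endloop
  endfacet
  facet normal 0.0000 1.0000 0.0000
    outer loop
      vertex 16.0 4.0 0.0
      vertex 4.0 4.0 0.0
      vertex 4.0 4.0 8.0
    endloop
  endfacet
  facet normal 0.0000 1.0000 0.0000
    outer loop
      vertex 16.0 4.0 0.0
      vertex 4.0 4.0 8.0
      vertex 16.0 4.0 8.0
    endloop
  endfacet
  facet normal 1.0000 0.0000 0.0000
    outer loop
      vertex 4.0 4.0 0.0
      vertex 4.0 17.0 0.0
      vertex 4.0 17.0 8.0
    endloop
  endfacet
  facet normal 1.0000 0.0000 0.0000
    outer loop
      vertex 4.0 4.0 0.0
      vertex 4.0 17.0 8.0
      vertex 4.0 4.0 8.0
    endloop
  endfacet
  facet normal 0.0000 1.0000 0.0000
    outer loop
      vertex 4.0 17.0 0.0
      vertex 0.0 17.0 0.0
      vertex 0.0 17.0 8.0
    endloop
  endfacet
  facet normal 0.0000 1.0000 0.0000
    outer loop
      vertex 4.0 17.0 0.0
      vertex 0.0 17.0 8.0
      vertex 4.0 17.0 8.0
    endloop
  endfacet
  facet normal -1.0000 0.0000 0.0000
    outer loop
      vertex 0.0 17.0 0.0
      vertex 0.0 0.0 0.0
      vertex 0.0 0.0 8.0
    endloop
  endfacet
  facet normal -1.0000 0.0000 0.0000
    outer loop
      vertex 0.0 17.0 0.0
      vertex 0.0 0.0 8.0
      vertex 0.0 17.0 8.0
    endloop
  endfacet
endsolid part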